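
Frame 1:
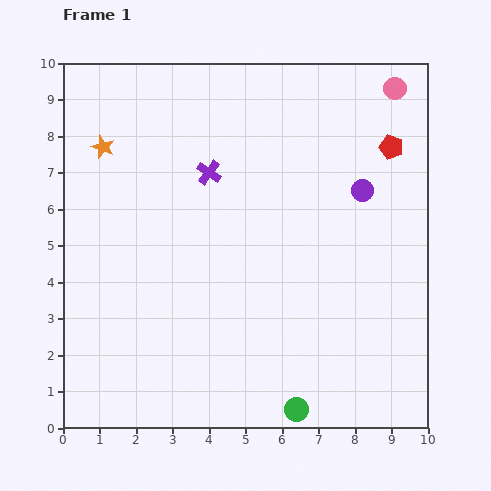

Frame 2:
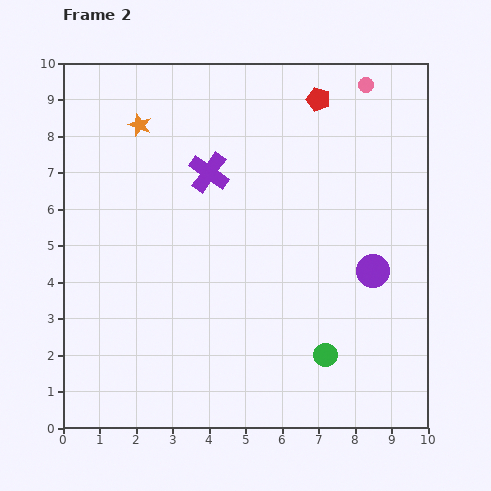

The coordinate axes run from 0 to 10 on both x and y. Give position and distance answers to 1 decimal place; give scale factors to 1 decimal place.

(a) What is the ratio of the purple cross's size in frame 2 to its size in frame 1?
1.6×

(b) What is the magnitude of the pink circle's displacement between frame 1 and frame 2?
0.8

The pink circle moved from (9.1, 9.3) to (8.3, 9.4), a distance of √(0.8² + 0.1²) ≈ 0.8.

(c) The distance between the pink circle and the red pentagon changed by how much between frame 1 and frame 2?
-0.2

Distance in frame 1: 1.6. Distance in frame 2: 1.4.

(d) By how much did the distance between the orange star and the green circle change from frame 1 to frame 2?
-0.8

Distance in frame 1: 8.9. Distance in frame 2: 8.1.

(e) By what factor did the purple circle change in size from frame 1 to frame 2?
1.5×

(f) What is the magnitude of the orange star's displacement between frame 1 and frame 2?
1.2

The orange star moved from (1.1, 7.7) to (2.1, 8.3), a distance of √(1.0² + 0.6²) ≈ 1.2.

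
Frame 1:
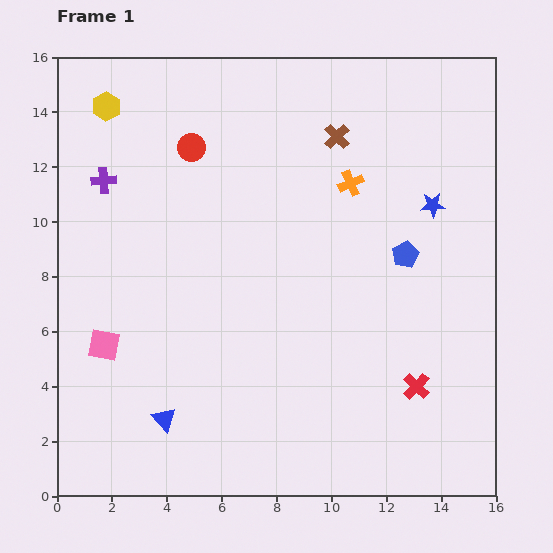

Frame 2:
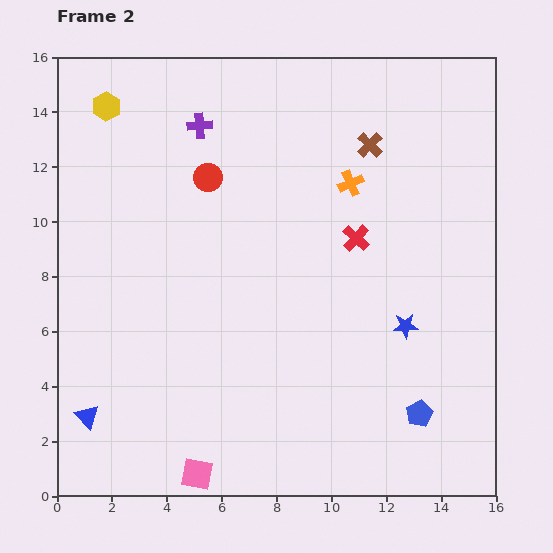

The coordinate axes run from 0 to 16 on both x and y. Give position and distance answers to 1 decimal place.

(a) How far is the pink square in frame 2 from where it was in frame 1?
5.8

The pink square moved from (1.7, 5.5) to (5.1, 0.8), a distance of √(3.4² + 4.7²) ≈ 5.8.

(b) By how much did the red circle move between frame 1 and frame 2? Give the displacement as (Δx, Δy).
(0.6, -1.1)

The red circle was at (4.9, 12.7) in frame 1 and (5.5, 11.6) in frame 2.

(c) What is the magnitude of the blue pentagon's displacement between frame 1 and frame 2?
5.8

The blue pentagon moved from (12.7, 8.8) to (13.2, 3.0), a distance of √(0.5² + 5.8²) ≈ 5.8.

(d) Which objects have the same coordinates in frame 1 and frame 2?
the yellow hexagon, the orange cross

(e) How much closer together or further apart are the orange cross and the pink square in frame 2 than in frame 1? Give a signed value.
+1.2

Distance in frame 1: 10.8. Distance in frame 2: 12.0.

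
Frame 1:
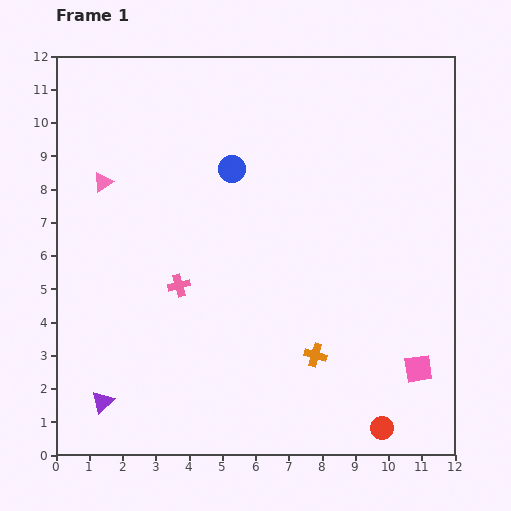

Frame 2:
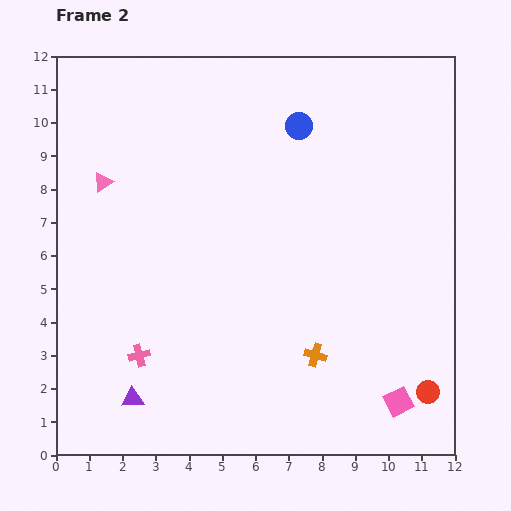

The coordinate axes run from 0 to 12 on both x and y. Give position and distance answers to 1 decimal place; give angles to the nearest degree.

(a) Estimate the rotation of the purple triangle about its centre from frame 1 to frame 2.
39° clockwise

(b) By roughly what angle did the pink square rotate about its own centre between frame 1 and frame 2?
18° counter-clockwise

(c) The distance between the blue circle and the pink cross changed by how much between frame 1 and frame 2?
+4.6

Distance in frame 1: 3.8. Distance in frame 2: 8.4.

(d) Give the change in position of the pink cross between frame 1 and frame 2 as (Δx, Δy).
(-1.2, -2.1)

The pink cross was at (3.7, 5.1) in frame 1 and (2.5, 3.0) in frame 2.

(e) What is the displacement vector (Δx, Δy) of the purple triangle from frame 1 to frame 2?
(0.9, 0.1)

The purple triangle was at (1.4, 1.6) in frame 1 and (2.3, 1.7) in frame 2.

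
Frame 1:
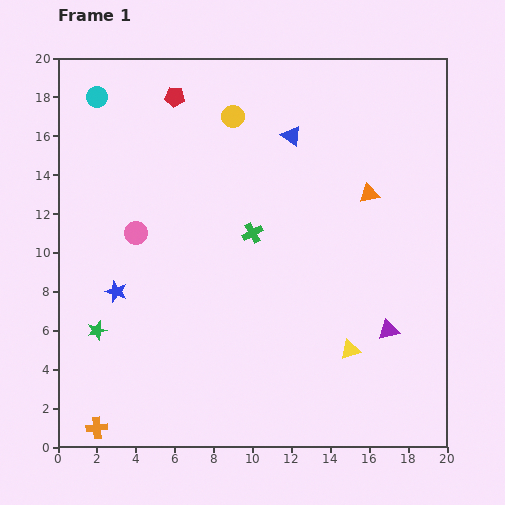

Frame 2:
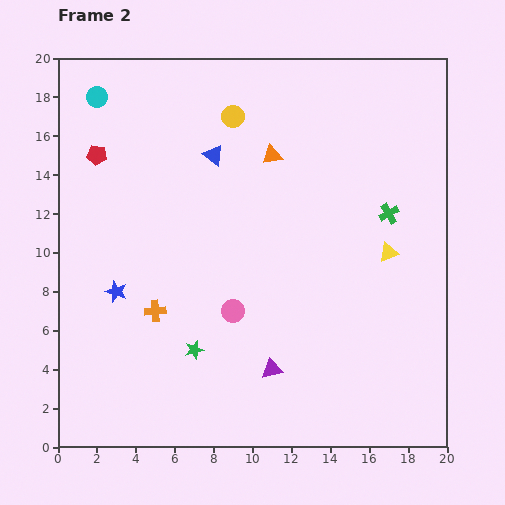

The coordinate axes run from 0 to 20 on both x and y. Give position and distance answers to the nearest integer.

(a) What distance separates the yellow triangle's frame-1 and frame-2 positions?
5

The yellow triangle moved from (15, 5) to (17, 10), a distance of √(2² + 5²) ≈ 5.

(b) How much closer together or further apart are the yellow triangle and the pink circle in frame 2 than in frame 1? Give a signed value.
-4

Distance in frame 1: 13. Distance in frame 2: 9.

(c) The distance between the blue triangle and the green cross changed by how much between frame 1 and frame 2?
+4

Distance in frame 1: 5. Distance in frame 2: 9.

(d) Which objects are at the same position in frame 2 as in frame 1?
the cyan circle, the yellow circle, the blue star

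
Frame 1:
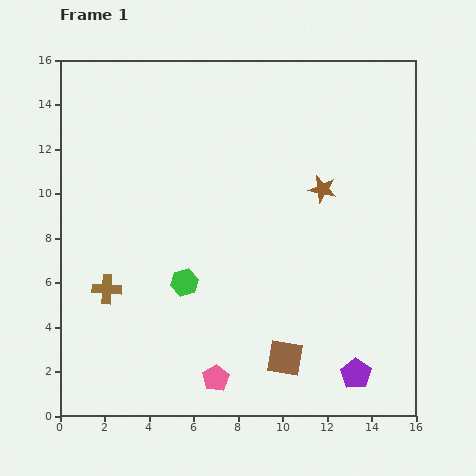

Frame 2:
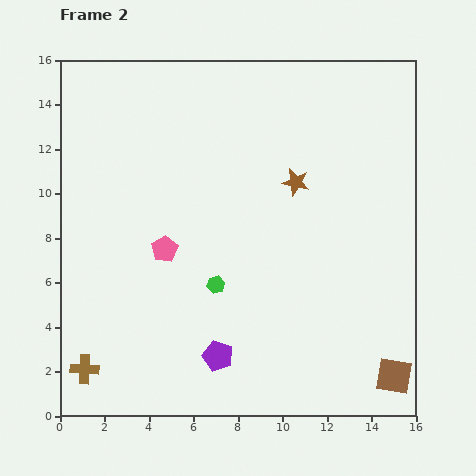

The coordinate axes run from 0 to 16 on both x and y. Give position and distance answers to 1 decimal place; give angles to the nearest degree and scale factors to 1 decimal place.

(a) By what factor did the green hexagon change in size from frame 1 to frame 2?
0.6×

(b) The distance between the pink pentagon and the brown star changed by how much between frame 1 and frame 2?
-3.2

Distance in frame 1: 9.8. Distance in frame 2: 6.6.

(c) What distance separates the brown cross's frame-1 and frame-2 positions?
3.7

The brown cross moved from (2.1, 5.7) to (1.1, 2.1), a distance of √(1.0² + 3.6²) ≈ 3.7.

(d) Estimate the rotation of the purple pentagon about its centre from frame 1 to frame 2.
15° counter-clockwise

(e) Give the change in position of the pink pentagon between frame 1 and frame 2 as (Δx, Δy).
(-2.3, 5.8)

The pink pentagon was at (7.0, 1.7) in frame 1 and (4.7, 7.5) in frame 2.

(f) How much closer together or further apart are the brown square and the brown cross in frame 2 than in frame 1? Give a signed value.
+5.3

Distance in frame 1: 8.6. Distance in frame 2: 13.9.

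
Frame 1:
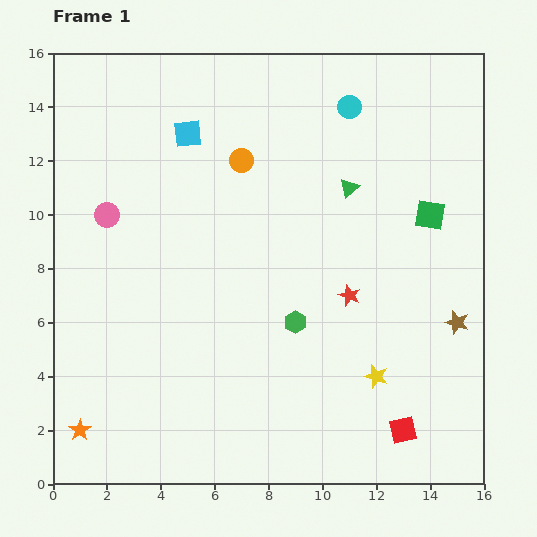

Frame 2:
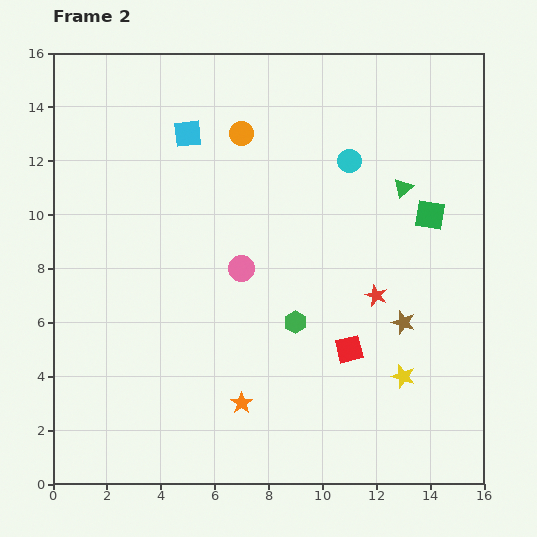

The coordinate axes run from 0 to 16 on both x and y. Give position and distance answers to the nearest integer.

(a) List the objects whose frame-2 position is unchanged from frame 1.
the green hexagon, the green square, the cyan square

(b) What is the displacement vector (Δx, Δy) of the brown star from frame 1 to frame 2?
(-2, 0)

The brown star was at (15, 6) in frame 1 and (13, 6) in frame 2.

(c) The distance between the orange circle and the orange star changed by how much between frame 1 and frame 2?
-2

Distance in frame 1: 12. Distance in frame 2: 10.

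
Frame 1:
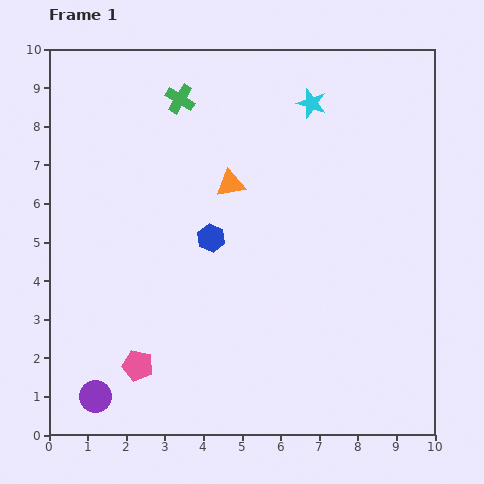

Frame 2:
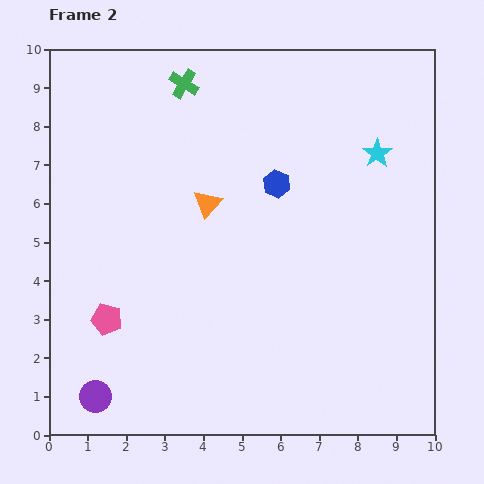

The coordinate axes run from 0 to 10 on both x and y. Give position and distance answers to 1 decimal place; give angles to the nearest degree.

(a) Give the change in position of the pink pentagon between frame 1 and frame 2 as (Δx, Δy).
(-0.8, 1.2)

The pink pentagon was at (2.3, 1.8) in frame 1 and (1.5, 3.0) in frame 2.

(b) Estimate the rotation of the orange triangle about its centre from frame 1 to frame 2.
39° counter-clockwise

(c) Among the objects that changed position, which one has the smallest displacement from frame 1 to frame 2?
the green cross

(moved 0.4)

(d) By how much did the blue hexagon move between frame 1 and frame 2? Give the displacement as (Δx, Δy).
(1.7, 1.4)

The blue hexagon was at (4.2, 5.1) in frame 1 and (5.9, 6.5) in frame 2.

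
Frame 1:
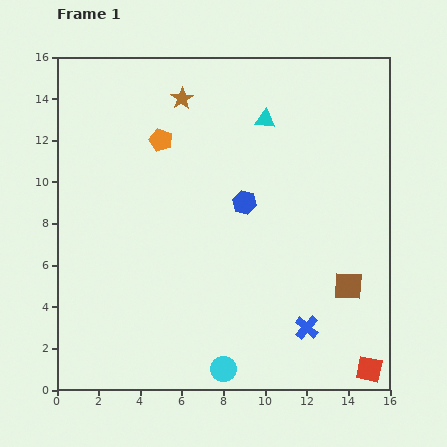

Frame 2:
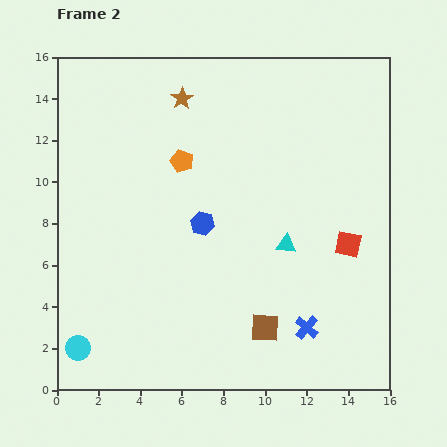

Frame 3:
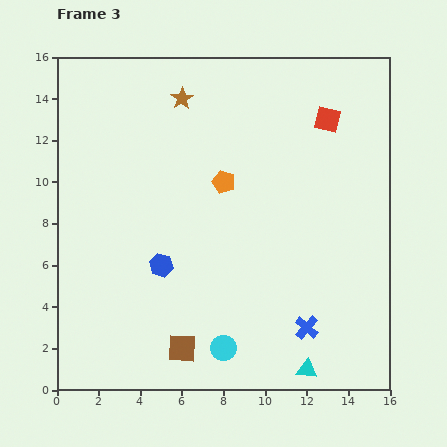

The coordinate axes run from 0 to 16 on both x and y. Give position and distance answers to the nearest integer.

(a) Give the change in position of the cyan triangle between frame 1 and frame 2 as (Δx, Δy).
(1, -6)

The cyan triangle was at (10, 13) in frame 1 and (11, 7) in frame 2.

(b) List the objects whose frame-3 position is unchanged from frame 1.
the blue cross, the brown star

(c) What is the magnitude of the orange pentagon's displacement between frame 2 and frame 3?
2

The orange pentagon moved from (6, 11) to (8, 10), a distance of √(2² + 1²) ≈ 2.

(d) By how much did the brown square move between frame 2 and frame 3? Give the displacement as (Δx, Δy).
(-4, -1)

The brown square was at (10, 3) in frame 2 and (6, 2) in frame 3.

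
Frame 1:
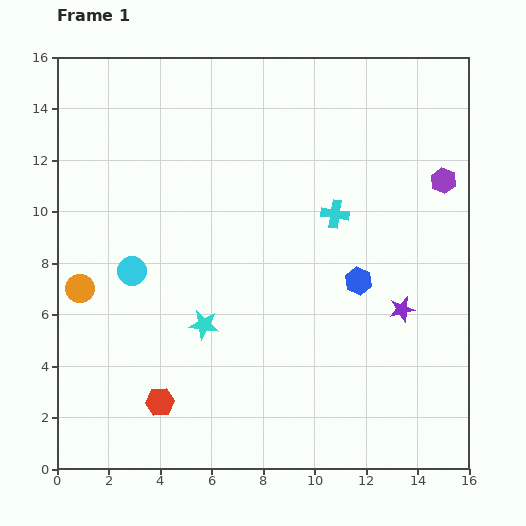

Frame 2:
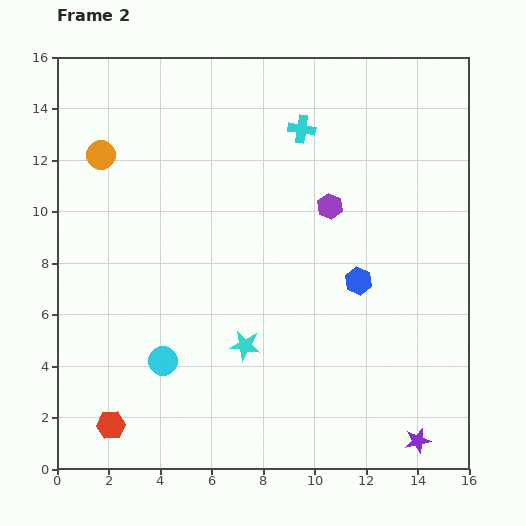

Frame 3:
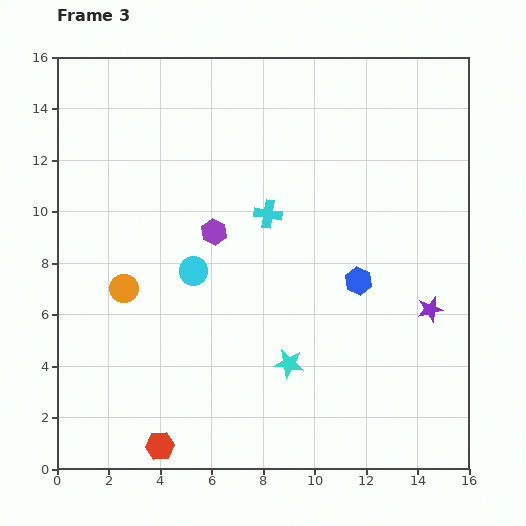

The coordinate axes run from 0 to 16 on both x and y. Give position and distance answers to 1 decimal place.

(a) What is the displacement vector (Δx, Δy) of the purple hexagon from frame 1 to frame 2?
(-4.4, -1.0)

The purple hexagon was at (15.0, 11.2) in frame 1 and (10.6, 10.2) in frame 2.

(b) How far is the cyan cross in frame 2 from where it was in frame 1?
3.5

The cyan cross moved from (10.8, 9.9) to (9.5, 13.2), a distance of √(1.3² + 3.3²) ≈ 3.5.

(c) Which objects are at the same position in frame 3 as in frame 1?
the blue hexagon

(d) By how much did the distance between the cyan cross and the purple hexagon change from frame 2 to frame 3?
-1.0

Distance in frame 2: 3.2. Distance in frame 3: 2.2.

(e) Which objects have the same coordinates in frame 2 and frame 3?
the blue hexagon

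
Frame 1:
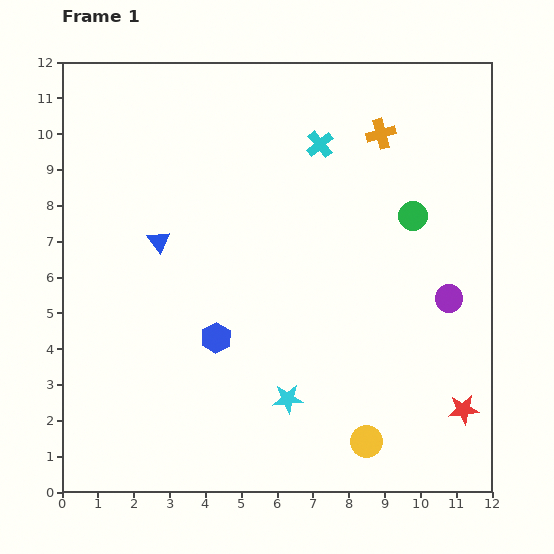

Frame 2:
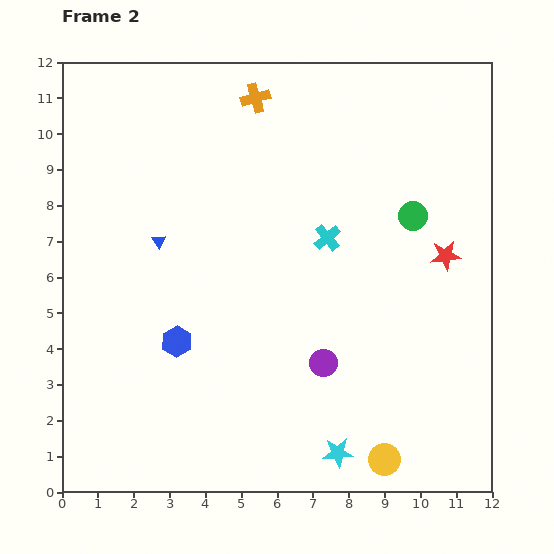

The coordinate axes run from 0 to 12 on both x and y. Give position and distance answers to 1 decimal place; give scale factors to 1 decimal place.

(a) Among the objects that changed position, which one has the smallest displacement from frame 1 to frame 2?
the yellow circle

(moved 0.7)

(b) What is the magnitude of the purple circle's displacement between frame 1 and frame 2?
3.9

The purple circle moved from (10.8, 5.4) to (7.3, 3.6), a distance of √(3.5² + 1.8²) ≈ 3.9.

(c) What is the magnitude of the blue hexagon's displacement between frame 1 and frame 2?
1.1

The blue hexagon moved from (4.3, 4.3) to (3.2, 4.2), a distance of √(1.1² + 0.1²) ≈ 1.1.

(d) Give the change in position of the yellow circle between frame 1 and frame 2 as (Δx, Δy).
(0.5, -0.5)

The yellow circle was at (8.5, 1.4) in frame 1 and (9.0, 0.9) in frame 2.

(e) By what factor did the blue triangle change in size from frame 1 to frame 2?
0.6×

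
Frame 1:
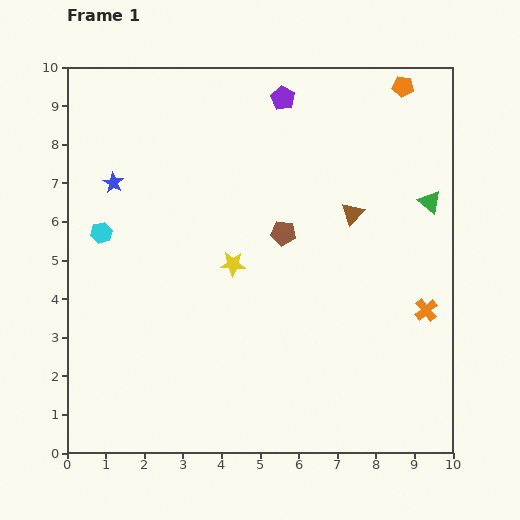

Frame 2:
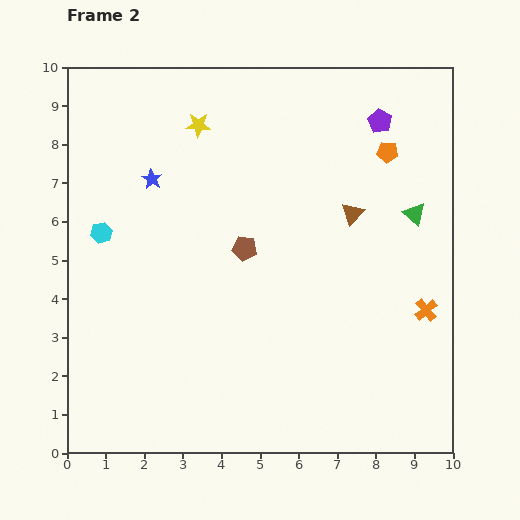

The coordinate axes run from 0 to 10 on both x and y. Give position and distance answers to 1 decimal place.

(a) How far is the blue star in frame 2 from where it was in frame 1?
1.0

The blue star moved from (1.2, 7.0) to (2.2, 7.1), a distance of √(1.0² + 0.1²) ≈ 1.0.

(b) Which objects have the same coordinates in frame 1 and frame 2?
the brown triangle, the cyan hexagon, the orange cross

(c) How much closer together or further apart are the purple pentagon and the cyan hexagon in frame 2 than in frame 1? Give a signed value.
+1.9

Distance in frame 1: 5.9. Distance in frame 2: 7.8.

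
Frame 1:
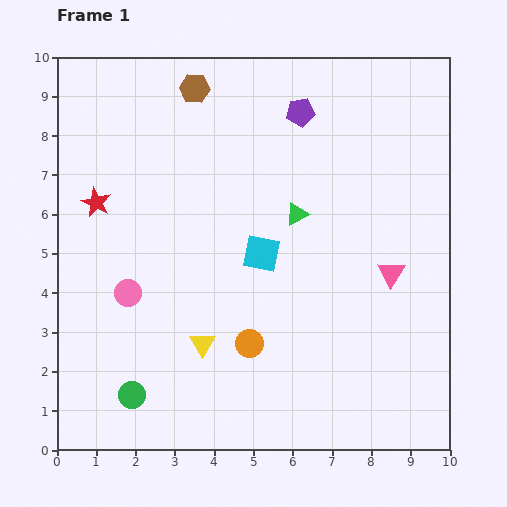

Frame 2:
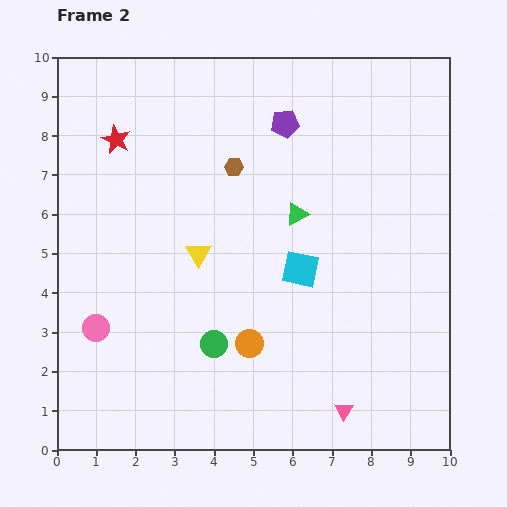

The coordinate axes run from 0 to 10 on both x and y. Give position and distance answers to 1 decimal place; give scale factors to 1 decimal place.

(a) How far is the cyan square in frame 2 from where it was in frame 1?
1.1

The cyan square moved from (5.2, 5.0) to (6.2, 4.6), a distance of √(1.0² + 0.4²) ≈ 1.1.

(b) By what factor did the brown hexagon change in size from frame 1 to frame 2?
0.6×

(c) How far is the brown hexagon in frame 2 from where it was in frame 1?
2.2

The brown hexagon moved from (3.5, 9.2) to (4.5, 7.2), a distance of √(1.0² + 2.0²) ≈ 2.2.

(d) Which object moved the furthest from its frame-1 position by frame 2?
the pink triangle

(moved 3.7; next 2.5)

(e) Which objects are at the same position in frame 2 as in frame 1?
the orange circle, the green triangle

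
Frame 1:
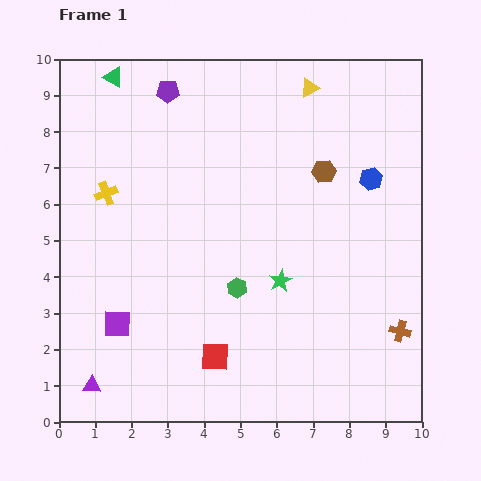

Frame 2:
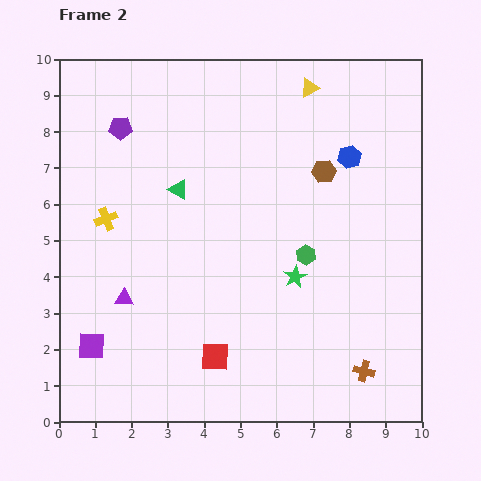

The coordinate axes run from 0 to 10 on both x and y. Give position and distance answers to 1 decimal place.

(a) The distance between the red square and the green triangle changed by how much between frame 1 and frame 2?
-3.5

Distance in frame 1: 8.2. Distance in frame 2: 4.7.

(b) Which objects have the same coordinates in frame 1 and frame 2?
the brown hexagon, the yellow triangle, the red square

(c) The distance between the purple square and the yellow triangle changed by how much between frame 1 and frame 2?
+0.9

Distance in frame 1: 8.4. Distance in frame 2: 9.3.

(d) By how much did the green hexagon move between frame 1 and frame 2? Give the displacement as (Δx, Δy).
(1.9, 0.9)

The green hexagon was at (4.9, 3.7) in frame 1 and (6.8, 4.6) in frame 2.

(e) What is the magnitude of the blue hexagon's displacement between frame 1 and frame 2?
0.8

The blue hexagon moved from (8.6, 6.7) to (8.0, 7.3), a distance of √(0.6² + 0.6²) ≈ 0.8.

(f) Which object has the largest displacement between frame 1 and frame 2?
the green triangle

(moved 3.6; next 2.6)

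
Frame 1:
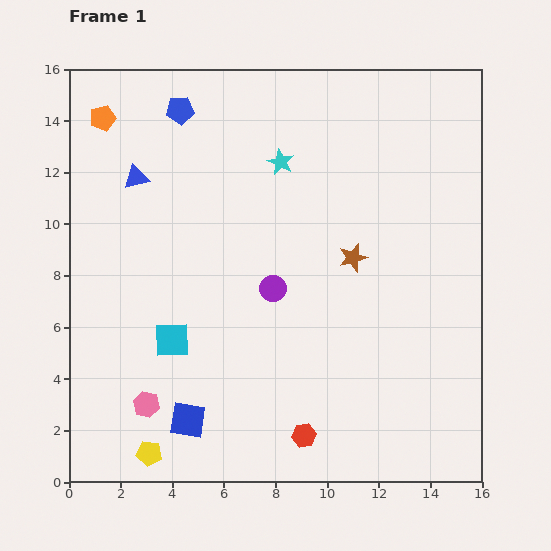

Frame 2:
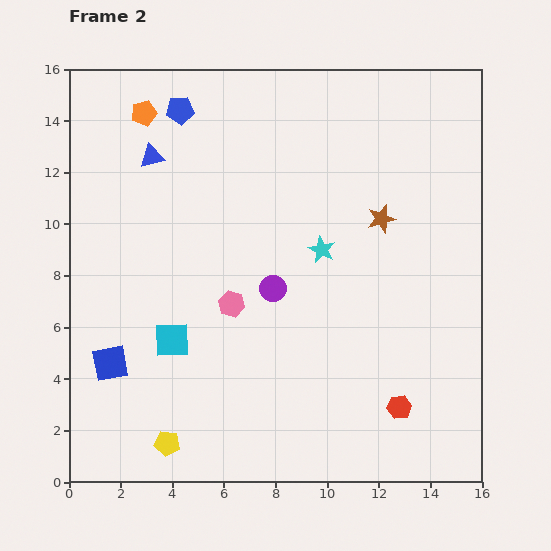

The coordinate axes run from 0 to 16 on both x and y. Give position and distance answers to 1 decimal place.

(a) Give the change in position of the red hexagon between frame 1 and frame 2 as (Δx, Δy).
(3.7, 1.1)

The red hexagon was at (9.1, 1.8) in frame 1 and (12.8, 2.9) in frame 2.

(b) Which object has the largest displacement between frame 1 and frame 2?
the pink hexagon

(moved 5.1; next 3.9)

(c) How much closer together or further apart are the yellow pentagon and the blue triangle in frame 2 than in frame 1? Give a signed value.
+0.4

Distance in frame 1: 10.7. Distance in frame 2: 11.1.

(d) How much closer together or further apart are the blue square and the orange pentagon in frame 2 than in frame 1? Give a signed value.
-2.4

Distance in frame 1: 12.2. Distance in frame 2: 9.8.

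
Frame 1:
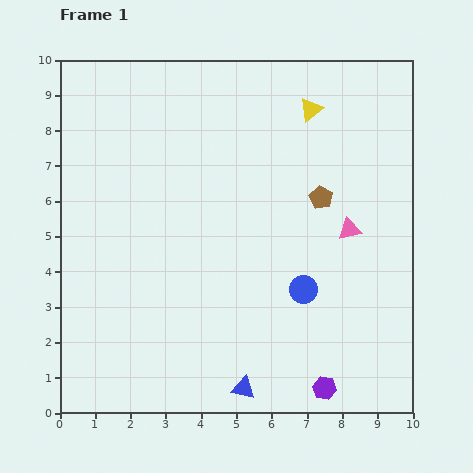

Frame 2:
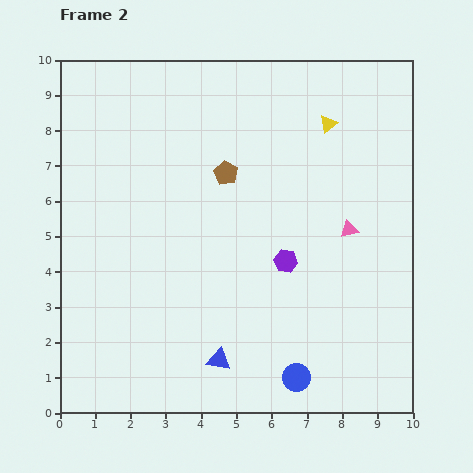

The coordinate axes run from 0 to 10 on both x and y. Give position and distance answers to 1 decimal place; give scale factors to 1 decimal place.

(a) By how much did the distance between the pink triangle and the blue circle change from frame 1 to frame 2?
+2.4

Distance in frame 1: 2.1. Distance in frame 2: 4.5.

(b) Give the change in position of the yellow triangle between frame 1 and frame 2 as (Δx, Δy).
(0.5, -0.4)

The yellow triangle was at (7.1, 8.6) in frame 1 and (7.6, 8.2) in frame 2.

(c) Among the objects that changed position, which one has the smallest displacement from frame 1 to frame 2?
the yellow triangle

(moved 0.6)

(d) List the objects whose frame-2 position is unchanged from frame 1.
the pink triangle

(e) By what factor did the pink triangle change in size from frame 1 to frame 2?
0.8×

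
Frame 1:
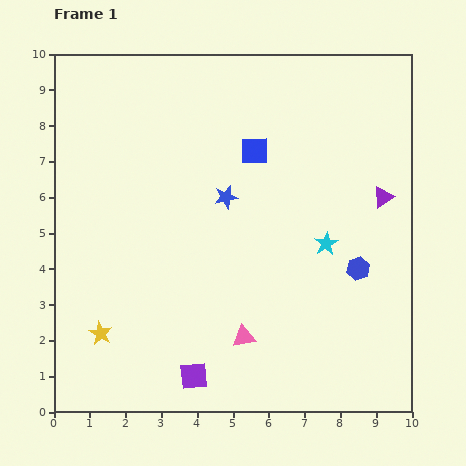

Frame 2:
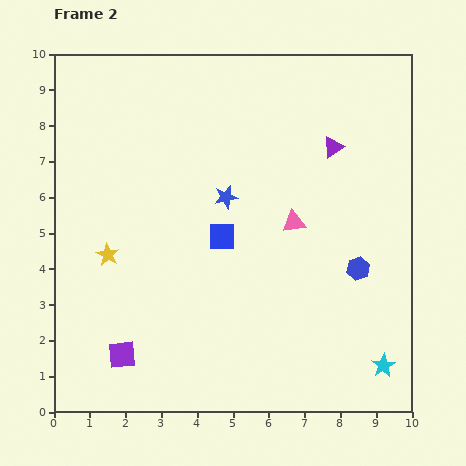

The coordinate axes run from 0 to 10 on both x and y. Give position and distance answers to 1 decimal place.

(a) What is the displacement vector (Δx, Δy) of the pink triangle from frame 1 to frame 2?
(1.4, 3.2)

The pink triangle was at (5.3, 2.1) in frame 1 and (6.7, 5.3) in frame 2.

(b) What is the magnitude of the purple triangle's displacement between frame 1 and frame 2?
2.0

The purple triangle moved from (9.2, 6.0) to (7.8, 7.4), a distance of √(1.4² + 1.4²) ≈ 2.0.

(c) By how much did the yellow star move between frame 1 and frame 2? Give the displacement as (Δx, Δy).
(0.2, 2.2)

The yellow star was at (1.3, 2.2) in frame 1 and (1.5, 4.4) in frame 2.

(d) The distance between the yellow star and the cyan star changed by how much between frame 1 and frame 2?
+1.5

Distance in frame 1: 6.8. Distance in frame 2: 8.3.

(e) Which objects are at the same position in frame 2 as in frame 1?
the blue star, the blue hexagon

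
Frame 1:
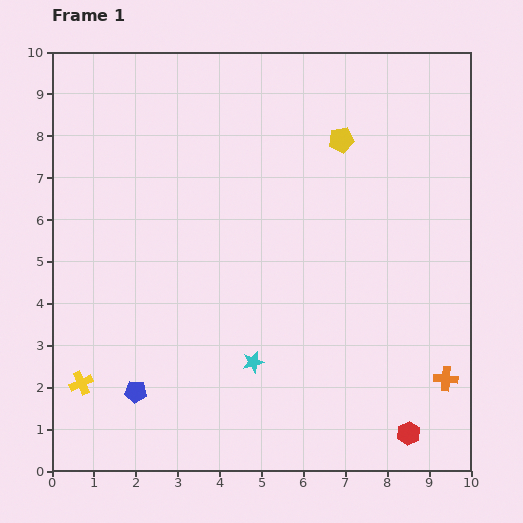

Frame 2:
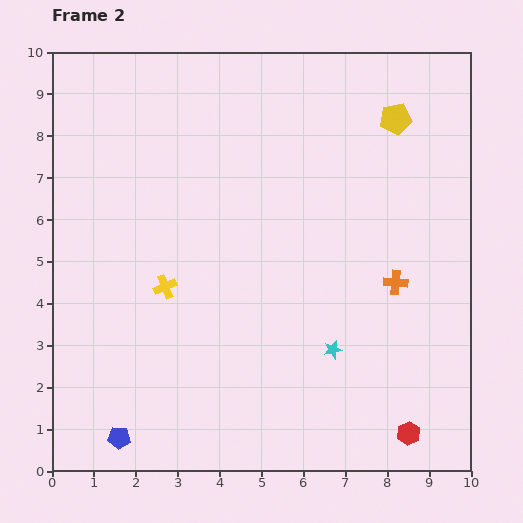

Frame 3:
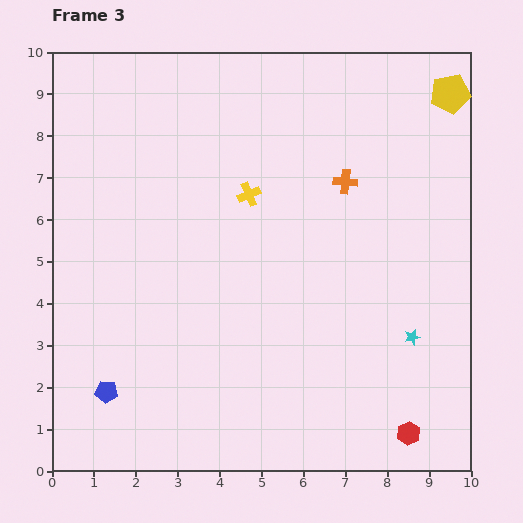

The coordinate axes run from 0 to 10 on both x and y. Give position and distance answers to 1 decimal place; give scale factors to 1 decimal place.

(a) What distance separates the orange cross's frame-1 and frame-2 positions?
2.6

The orange cross moved from (9.4, 2.2) to (8.2, 4.5), a distance of √(1.2² + 2.3²) ≈ 2.6.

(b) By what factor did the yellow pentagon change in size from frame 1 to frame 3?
1.6×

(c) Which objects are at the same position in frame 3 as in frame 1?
the red hexagon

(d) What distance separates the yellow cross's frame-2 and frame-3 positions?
3.0

The yellow cross moved from (2.7, 4.4) to (4.7, 6.6), a distance of √(2.0² + 2.2²) ≈ 3.0.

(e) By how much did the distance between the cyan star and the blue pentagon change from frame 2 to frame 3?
+1.9

Distance in frame 2: 5.5. Distance in frame 3: 7.4.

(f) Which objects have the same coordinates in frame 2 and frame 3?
the red hexagon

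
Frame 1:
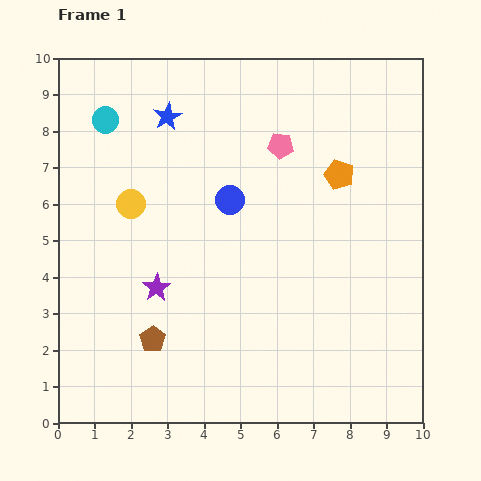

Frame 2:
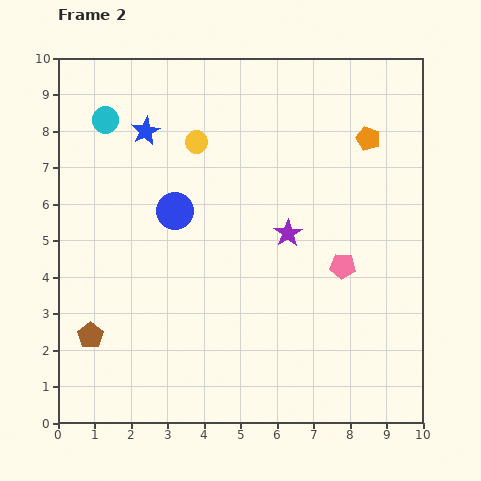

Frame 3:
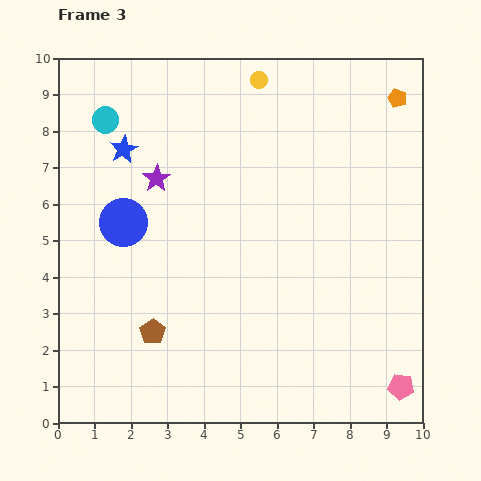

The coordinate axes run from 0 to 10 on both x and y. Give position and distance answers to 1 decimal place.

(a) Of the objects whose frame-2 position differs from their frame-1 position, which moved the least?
the blue star

(moved 0.7)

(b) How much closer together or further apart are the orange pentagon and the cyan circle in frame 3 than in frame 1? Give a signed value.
+1.4

Distance in frame 1: 6.6. Distance in frame 3: 8.0.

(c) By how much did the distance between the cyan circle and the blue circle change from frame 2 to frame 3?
-0.3

Distance in frame 2: 3.1. Distance in frame 3: 2.8.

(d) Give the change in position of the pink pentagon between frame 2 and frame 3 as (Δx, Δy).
(1.6, -3.3)

The pink pentagon was at (7.8, 4.3) in frame 2 and (9.4, 1.0) in frame 3.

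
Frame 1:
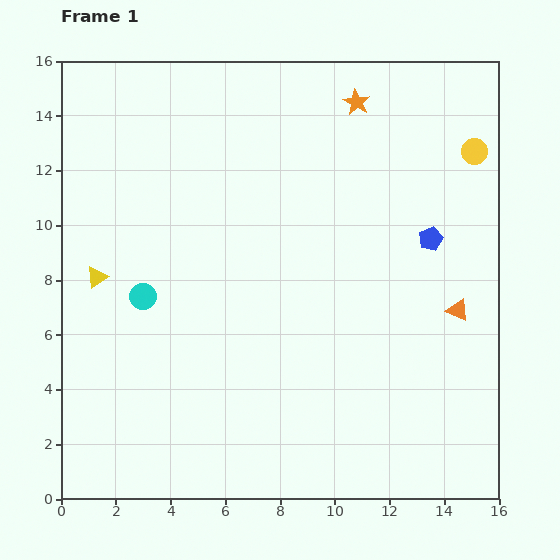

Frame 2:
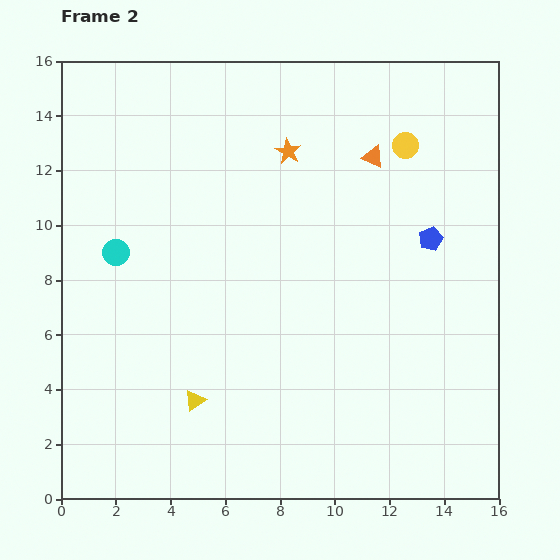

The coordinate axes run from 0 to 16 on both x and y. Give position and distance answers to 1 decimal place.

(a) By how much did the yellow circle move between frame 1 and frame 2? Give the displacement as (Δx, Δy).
(-2.5, 0.2)

The yellow circle was at (15.1, 12.7) in frame 1 and (12.6, 12.9) in frame 2.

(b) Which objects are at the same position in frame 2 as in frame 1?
the blue pentagon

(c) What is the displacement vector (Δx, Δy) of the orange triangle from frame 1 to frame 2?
(-3.1, 5.6)

The orange triangle was at (14.5, 6.9) in frame 1 and (11.4, 12.5) in frame 2.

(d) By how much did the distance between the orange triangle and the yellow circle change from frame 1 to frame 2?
-4.5

Distance in frame 1: 5.8. Distance in frame 2: 1.3.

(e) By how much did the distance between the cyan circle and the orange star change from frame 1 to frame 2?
-3.2

Distance in frame 1: 10.5. Distance in frame 2: 7.3.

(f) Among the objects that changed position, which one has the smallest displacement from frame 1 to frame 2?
the cyan circle

(moved 1.9)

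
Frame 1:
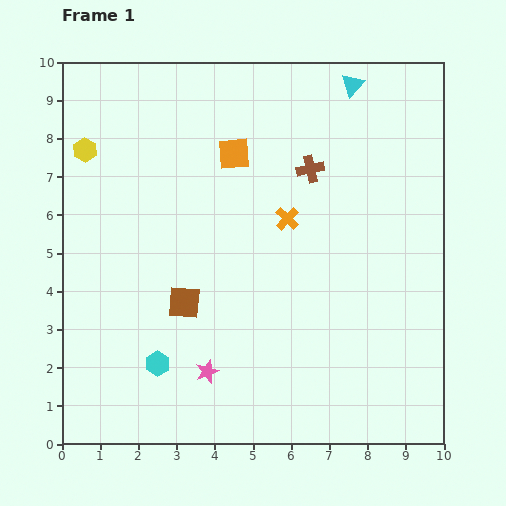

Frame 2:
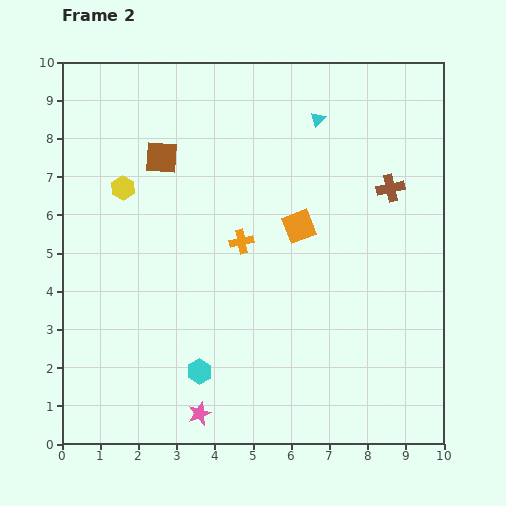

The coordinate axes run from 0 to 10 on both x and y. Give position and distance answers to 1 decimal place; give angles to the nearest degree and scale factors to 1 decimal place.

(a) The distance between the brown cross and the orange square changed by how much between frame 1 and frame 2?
+0.6

Distance in frame 1: 2.0. Distance in frame 2: 2.6.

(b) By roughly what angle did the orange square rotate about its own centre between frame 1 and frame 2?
16° counter-clockwise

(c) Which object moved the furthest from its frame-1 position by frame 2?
the brown square

(moved 3.8; next 2.5)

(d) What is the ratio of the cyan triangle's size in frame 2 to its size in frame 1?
0.6×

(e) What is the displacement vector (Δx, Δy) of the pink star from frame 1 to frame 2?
(-0.2, -1.1)

The pink star was at (3.8, 1.9) in frame 1 and (3.6, 0.8) in frame 2.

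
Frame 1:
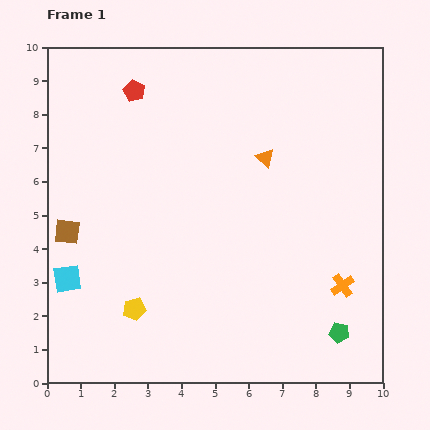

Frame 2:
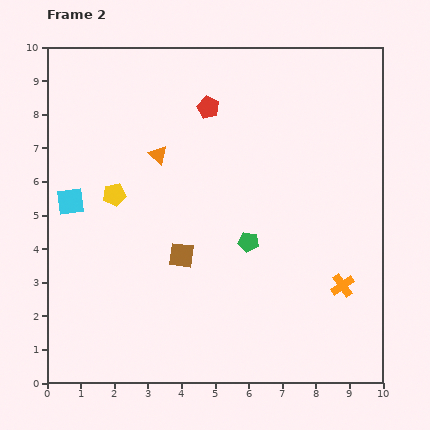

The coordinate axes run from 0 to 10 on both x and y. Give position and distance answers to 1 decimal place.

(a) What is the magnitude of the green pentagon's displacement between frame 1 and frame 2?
3.8

The green pentagon moved from (8.7, 1.5) to (6.0, 4.2), a distance of √(2.7² + 2.7²) ≈ 3.8.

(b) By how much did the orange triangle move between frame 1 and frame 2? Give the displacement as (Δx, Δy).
(-3.2, 0.1)

The orange triangle was at (6.5, 6.7) in frame 1 and (3.3, 6.8) in frame 2.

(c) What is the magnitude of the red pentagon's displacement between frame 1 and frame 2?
2.3

The red pentagon moved from (2.6, 8.7) to (4.8, 8.2), a distance of √(2.2² + 0.5²) ≈ 2.3.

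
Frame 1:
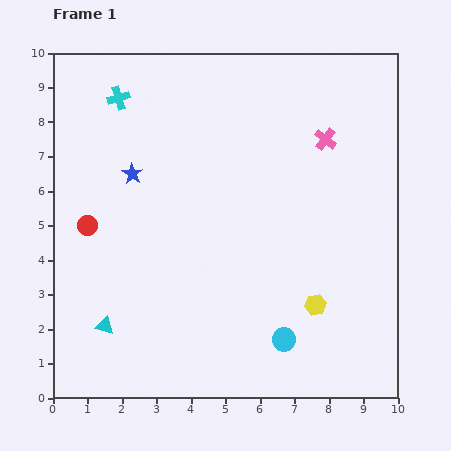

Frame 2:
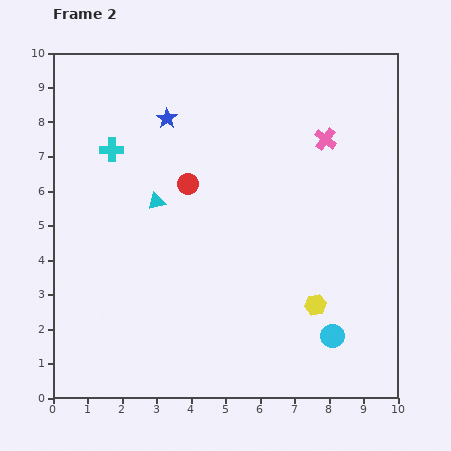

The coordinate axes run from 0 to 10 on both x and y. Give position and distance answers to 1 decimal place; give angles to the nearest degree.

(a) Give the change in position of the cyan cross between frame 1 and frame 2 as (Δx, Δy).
(-0.2, -1.5)

The cyan cross was at (1.9, 8.7) in frame 1 and (1.7, 7.2) in frame 2.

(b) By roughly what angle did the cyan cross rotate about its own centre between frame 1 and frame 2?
16° clockwise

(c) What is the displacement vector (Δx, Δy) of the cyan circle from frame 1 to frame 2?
(1.4, 0.1)

The cyan circle was at (6.7, 1.7) in frame 1 and (8.1, 1.8) in frame 2.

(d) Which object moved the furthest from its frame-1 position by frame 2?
the cyan triangle

(moved 3.9; next 3.1)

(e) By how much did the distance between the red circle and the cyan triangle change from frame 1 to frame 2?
-1.9

Distance in frame 1: 2.9. Distance in frame 2: 1.0.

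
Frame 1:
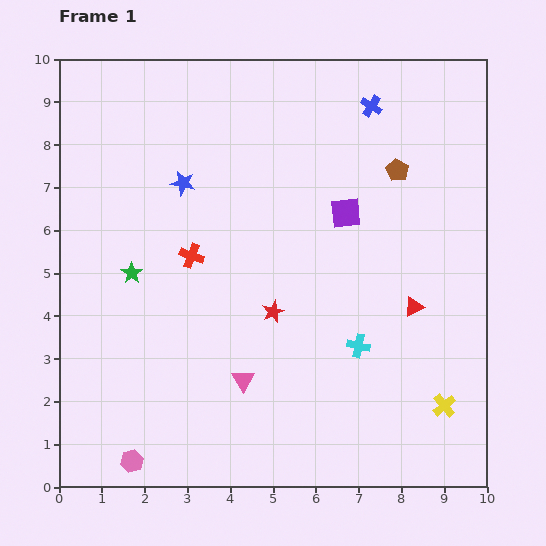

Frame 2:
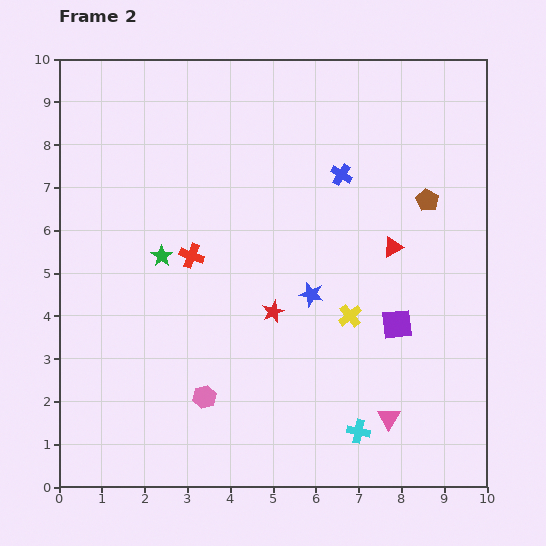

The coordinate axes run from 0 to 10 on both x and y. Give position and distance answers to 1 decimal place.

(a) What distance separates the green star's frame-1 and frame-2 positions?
0.8

The green star moved from (1.7, 5.0) to (2.4, 5.4), a distance of √(0.7² + 0.4²) ≈ 0.8.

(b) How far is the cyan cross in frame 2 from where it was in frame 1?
2.0

The cyan cross moved from (7.0, 3.3) to (7.0, 1.3), a distance of √(0.0² + 2.0²) ≈ 2.0.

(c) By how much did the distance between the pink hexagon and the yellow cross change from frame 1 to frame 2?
-3.5

Distance in frame 1: 7.4. Distance in frame 2: 3.9.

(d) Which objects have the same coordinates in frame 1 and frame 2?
the red star, the red cross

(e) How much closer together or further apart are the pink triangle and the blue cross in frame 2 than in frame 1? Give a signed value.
-1.3

Distance in frame 1: 7.1. Distance in frame 2: 5.8.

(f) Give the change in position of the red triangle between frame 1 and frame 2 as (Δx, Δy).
(-0.5, 1.4)

The red triangle was at (8.3, 4.2) in frame 1 and (7.8, 5.6) in frame 2.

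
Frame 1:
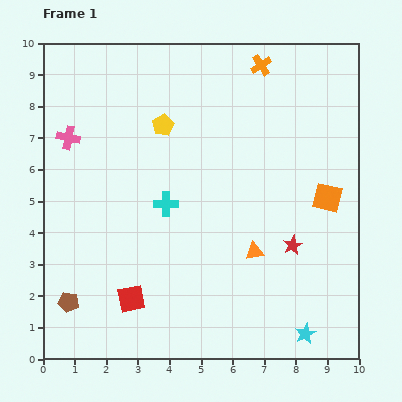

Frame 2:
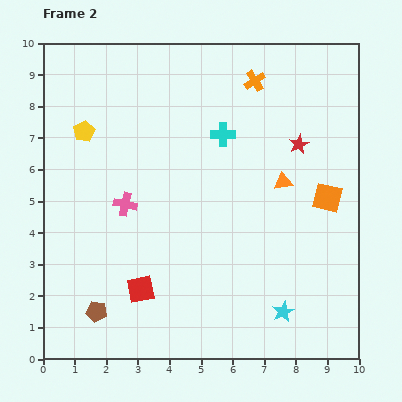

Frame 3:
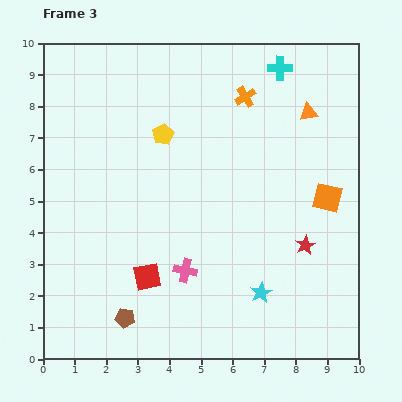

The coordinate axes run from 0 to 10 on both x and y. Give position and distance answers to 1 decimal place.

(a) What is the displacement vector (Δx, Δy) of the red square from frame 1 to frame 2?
(0.3, 0.3)

The red square was at (2.8, 1.9) in frame 1 and (3.1, 2.2) in frame 2.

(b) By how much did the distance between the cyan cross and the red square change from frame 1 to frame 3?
+4.6

Distance in frame 1: 3.2. Distance in frame 3: 7.8.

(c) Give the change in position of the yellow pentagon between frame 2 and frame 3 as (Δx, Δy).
(2.5, -0.1)

The yellow pentagon was at (1.3, 7.2) in frame 2 and (3.8, 7.1) in frame 3.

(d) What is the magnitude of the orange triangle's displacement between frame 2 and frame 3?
2.3

The orange triangle moved from (7.6, 5.6) to (8.4, 7.8), a distance of √(0.8² + 2.2²) ≈ 2.3.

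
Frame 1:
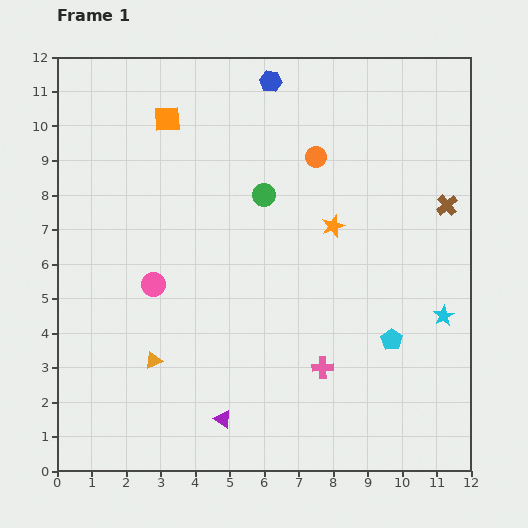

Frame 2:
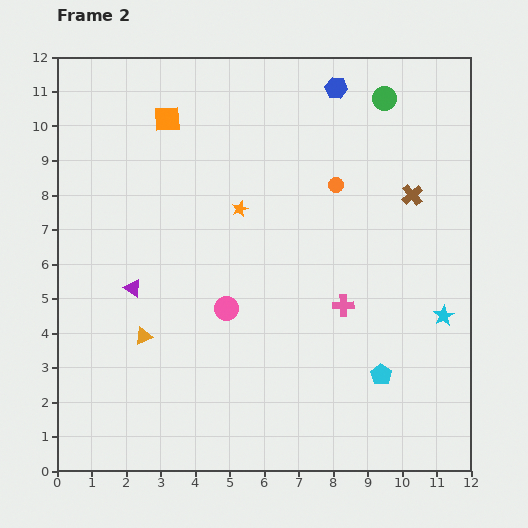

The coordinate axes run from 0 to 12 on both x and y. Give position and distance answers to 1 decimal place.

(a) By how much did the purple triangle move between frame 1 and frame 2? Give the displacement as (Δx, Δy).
(-2.6, 3.8)

The purple triangle was at (4.8, 1.5) in frame 1 and (2.2, 5.3) in frame 2.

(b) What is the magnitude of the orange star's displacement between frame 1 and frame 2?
2.7

The orange star moved from (8.0, 7.1) to (5.3, 7.6), a distance of √(2.7² + 0.5²) ≈ 2.7.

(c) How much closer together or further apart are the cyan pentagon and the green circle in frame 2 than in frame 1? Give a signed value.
+2.4

Distance in frame 1: 5.6. Distance in frame 2: 8.0.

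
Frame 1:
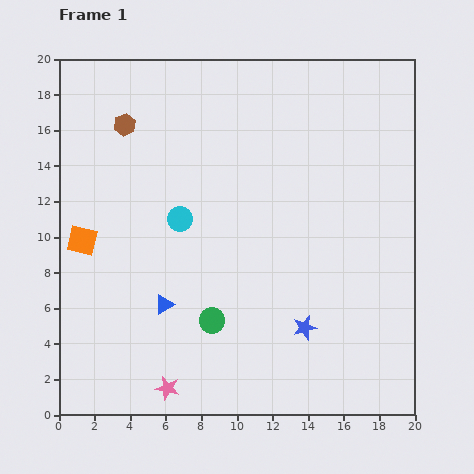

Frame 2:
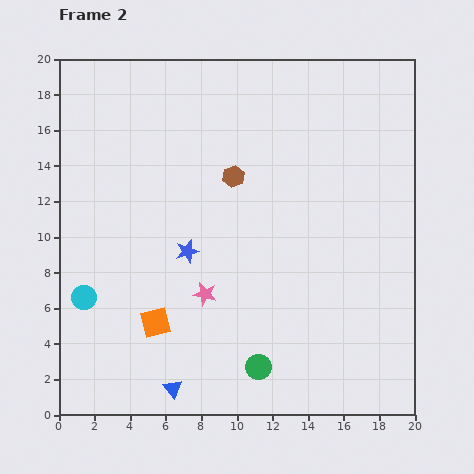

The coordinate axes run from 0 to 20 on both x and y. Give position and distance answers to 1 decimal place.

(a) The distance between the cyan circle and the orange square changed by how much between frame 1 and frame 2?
-1.4

Distance in frame 1: 5.6. Distance in frame 2: 4.2.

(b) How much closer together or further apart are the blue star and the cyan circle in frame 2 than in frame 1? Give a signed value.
-2.9

Distance in frame 1: 9.3. Distance in frame 2: 6.4.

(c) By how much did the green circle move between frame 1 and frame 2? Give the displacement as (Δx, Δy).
(2.6, -2.6)

The green circle was at (8.6, 5.3) in frame 1 and (11.2, 2.7) in frame 2.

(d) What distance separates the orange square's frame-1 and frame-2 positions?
6.2

The orange square moved from (1.3, 9.8) to (5.4, 5.2), a distance of √(4.1² + 4.6²) ≈ 6.2.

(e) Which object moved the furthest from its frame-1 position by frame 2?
the blue star

(moved 7.9; next 7.0)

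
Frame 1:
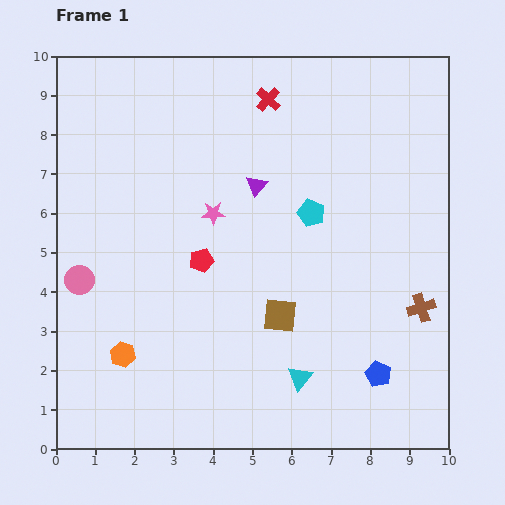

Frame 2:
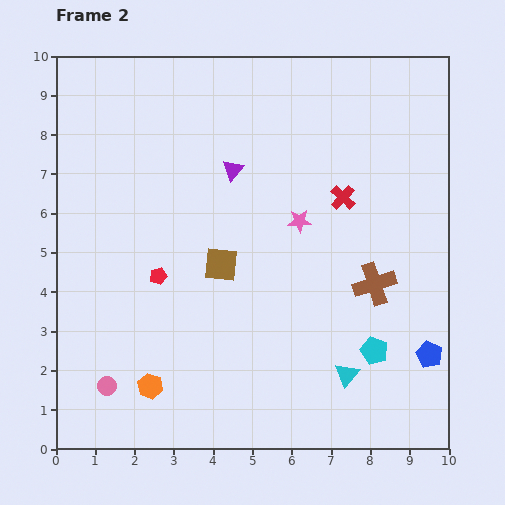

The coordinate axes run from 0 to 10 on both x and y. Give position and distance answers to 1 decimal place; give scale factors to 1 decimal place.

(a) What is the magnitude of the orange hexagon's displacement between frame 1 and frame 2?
1.1

The orange hexagon moved from (1.7, 2.4) to (2.4, 1.6), a distance of √(0.7² + 0.8²) ≈ 1.1.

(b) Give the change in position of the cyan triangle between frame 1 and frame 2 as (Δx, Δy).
(1.2, 0.1)

The cyan triangle was at (6.2, 1.8) in frame 1 and (7.4, 1.9) in frame 2.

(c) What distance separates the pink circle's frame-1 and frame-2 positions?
2.8

The pink circle moved from (0.6, 4.3) to (1.3, 1.6), a distance of √(0.7² + 2.7²) ≈ 2.8.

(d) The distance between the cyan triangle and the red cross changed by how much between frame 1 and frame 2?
-2.6

Distance in frame 1: 7.1. Distance in frame 2: 4.5.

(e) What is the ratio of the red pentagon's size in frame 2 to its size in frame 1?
0.7×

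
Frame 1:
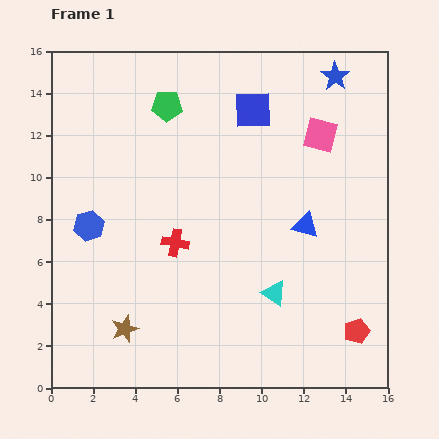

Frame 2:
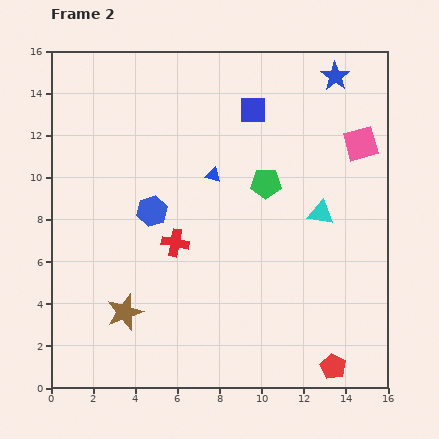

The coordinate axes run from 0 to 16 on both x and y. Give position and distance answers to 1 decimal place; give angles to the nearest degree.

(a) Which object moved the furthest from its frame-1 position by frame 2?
the green pentagon

(moved 6.0; next 5.0)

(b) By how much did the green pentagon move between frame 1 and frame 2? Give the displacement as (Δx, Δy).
(4.7, -3.7)

The green pentagon was at (5.5, 13.4) in frame 1 and (10.2, 9.7) in frame 2.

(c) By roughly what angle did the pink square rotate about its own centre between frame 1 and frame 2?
30° counter-clockwise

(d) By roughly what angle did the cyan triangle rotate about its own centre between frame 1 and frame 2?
24° counter-clockwise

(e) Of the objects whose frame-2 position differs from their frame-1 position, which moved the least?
the brown star

(moved 0.8)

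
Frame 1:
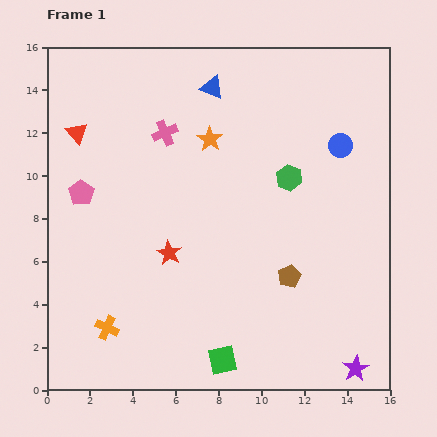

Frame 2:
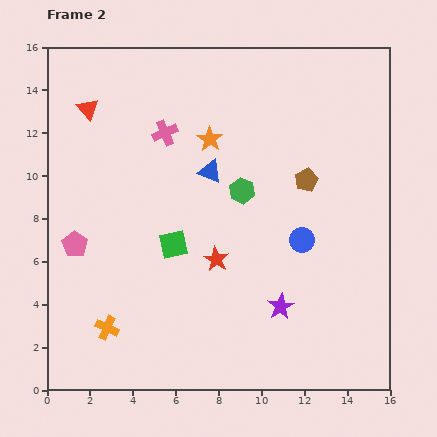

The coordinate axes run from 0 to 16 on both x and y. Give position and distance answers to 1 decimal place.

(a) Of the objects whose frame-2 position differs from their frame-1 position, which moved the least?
the red triangle

(moved 1.2)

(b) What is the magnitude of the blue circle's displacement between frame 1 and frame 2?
4.8

The blue circle moved from (13.7, 11.4) to (11.9, 7.0), a distance of √(1.8² + 4.4²) ≈ 4.8.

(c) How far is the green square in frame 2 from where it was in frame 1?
5.9

The green square moved from (8.2, 1.4) to (5.9, 6.8), a distance of √(2.3² + 5.4²) ≈ 5.9.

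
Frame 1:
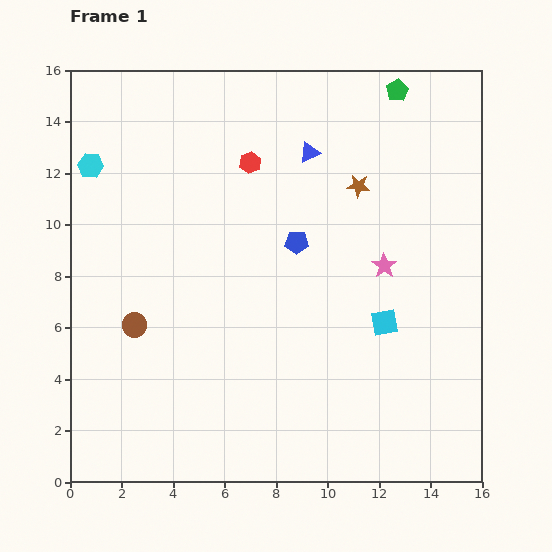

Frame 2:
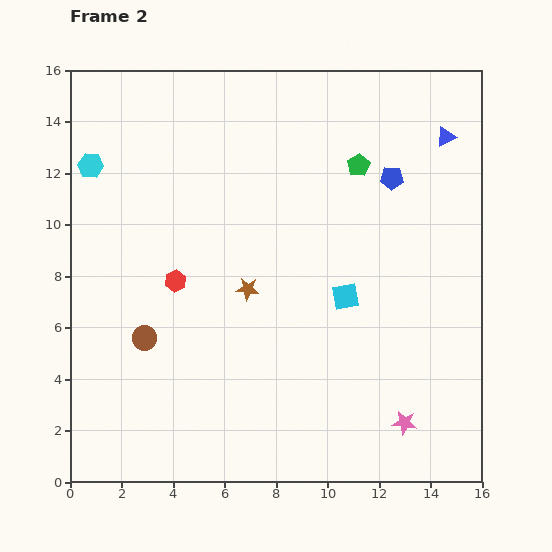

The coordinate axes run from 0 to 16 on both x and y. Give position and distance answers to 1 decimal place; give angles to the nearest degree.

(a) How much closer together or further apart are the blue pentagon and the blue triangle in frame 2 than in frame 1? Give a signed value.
-0.9

Distance in frame 1: 3.5. Distance in frame 2: 2.6.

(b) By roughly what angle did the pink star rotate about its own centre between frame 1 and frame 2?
27° counter-clockwise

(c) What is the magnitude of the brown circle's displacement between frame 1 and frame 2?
0.6

The brown circle moved from (2.5, 6.1) to (2.9, 5.6), a distance of √(0.4² + 0.5²) ≈ 0.6.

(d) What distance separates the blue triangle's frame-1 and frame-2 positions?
5.3

The blue triangle moved from (9.3, 12.8) to (14.6, 13.4), a distance of √(5.3² + 0.6²) ≈ 5.3.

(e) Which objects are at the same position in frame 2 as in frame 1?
the cyan hexagon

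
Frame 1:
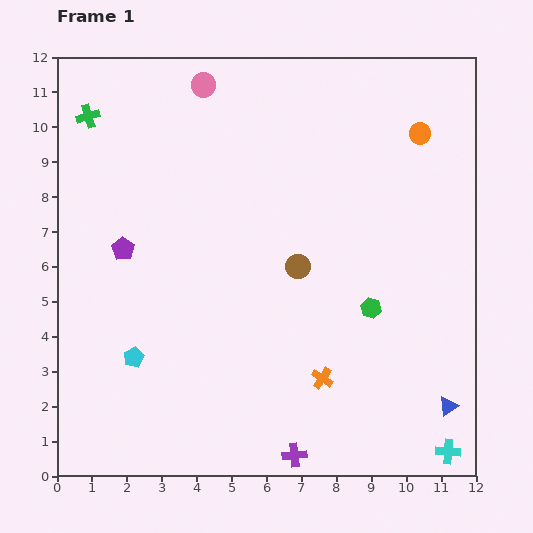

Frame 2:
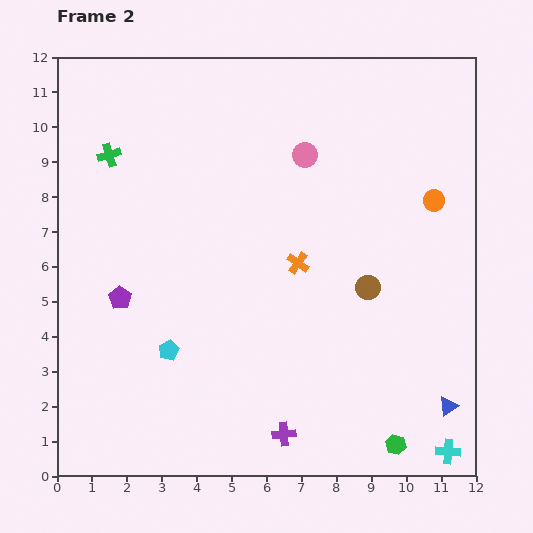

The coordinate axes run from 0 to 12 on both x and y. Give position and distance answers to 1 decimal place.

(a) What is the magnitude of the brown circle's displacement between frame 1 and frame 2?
2.1

The brown circle moved from (6.9, 6.0) to (8.9, 5.4), a distance of √(2.0² + 0.6²) ≈ 2.1.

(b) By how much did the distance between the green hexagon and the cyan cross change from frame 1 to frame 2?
-3.2

Distance in frame 1: 4.7. Distance in frame 2: 1.5.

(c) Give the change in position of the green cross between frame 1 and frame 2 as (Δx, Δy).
(0.6, -1.1)

The green cross was at (0.9, 10.3) in frame 1 and (1.5, 9.2) in frame 2.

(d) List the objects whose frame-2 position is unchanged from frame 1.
the blue triangle, the cyan cross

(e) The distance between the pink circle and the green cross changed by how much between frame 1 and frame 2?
+2.2

Distance in frame 1: 3.4. Distance in frame 2: 5.6.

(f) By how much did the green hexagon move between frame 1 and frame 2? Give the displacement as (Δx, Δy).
(0.7, -3.9)

The green hexagon was at (9.0, 4.8) in frame 1 and (9.7, 0.9) in frame 2.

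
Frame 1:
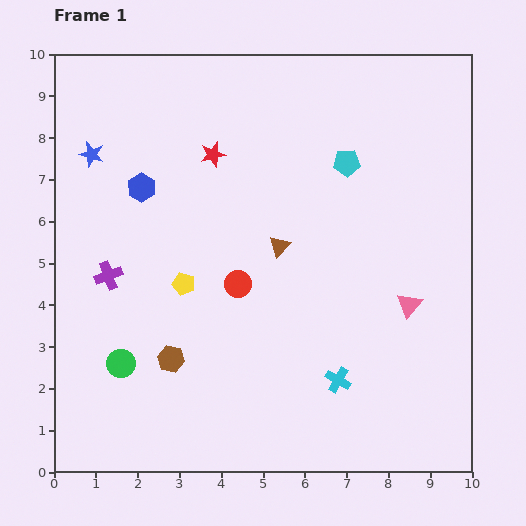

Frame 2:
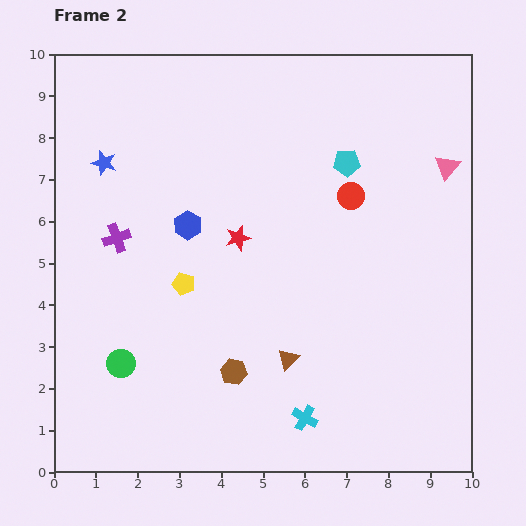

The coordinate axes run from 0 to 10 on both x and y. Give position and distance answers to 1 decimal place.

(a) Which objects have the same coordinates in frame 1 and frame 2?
the cyan pentagon, the yellow pentagon, the green circle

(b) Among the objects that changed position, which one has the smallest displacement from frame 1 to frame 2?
the blue star

(moved 0.4)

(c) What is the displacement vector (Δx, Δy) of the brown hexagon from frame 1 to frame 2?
(1.5, -0.3)

The brown hexagon was at (2.8, 2.7) in frame 1 and (4.3, 2.4) in frame 2.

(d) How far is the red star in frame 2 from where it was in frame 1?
2.1

The red star moved from (3.8, 7.6) to (4.4, 5.6), a distance of √(0.6² + 2.0²) ≈ 2.1.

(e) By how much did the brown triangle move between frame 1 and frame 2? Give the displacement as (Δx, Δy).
(0.2, -2.7)

The brown triangle was at (5.4, 5.4) in frame 1 and (5.6, 2.7) in frame 2.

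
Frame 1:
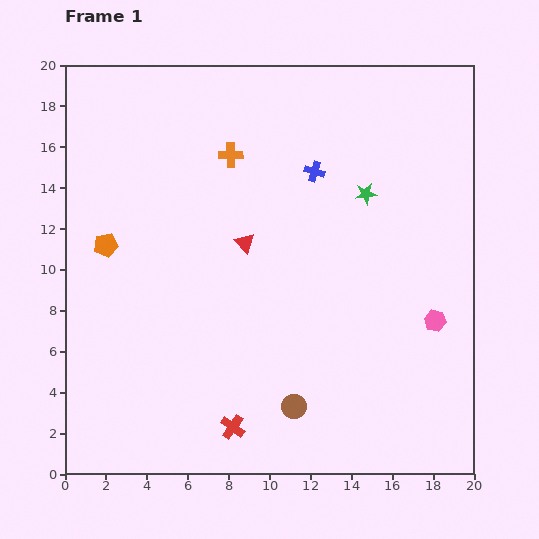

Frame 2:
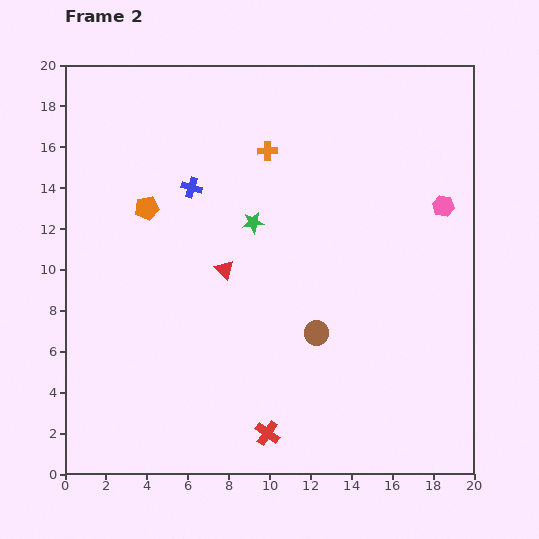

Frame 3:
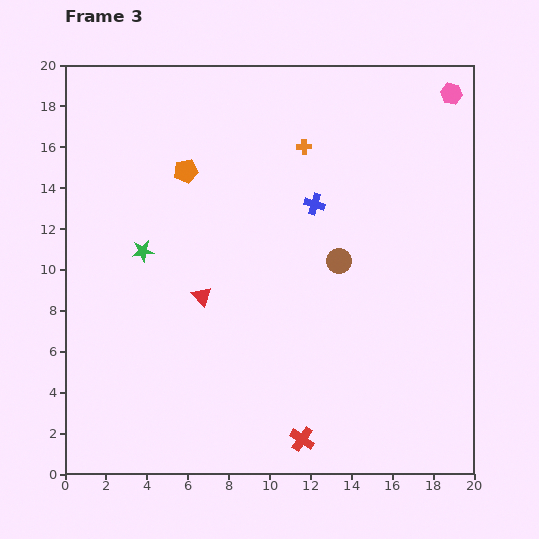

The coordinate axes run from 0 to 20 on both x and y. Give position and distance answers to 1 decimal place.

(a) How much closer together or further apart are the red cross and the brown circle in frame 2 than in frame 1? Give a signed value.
+2.3

Distance in frame 1: 3.2. Distance in frame 2: 5.5.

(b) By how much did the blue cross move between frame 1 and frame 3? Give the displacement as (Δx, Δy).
(0.0, -1.6)

The blue cross was at (12.2, 14.8) in frame 1 and (12.2, 13.2) in frame 3.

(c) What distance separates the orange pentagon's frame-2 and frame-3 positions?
2.6

The orange pentagon moved from (4.0, 13.0) to (5.9, 14.8), a distance of √(1.9² + 1.8²) ≈ 2.6.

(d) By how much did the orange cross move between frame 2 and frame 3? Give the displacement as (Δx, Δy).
(1.8, 0.2)

The orange cross was at (9.9, 15.8) in frame 2 and (11.7, 16.0) in frame 3.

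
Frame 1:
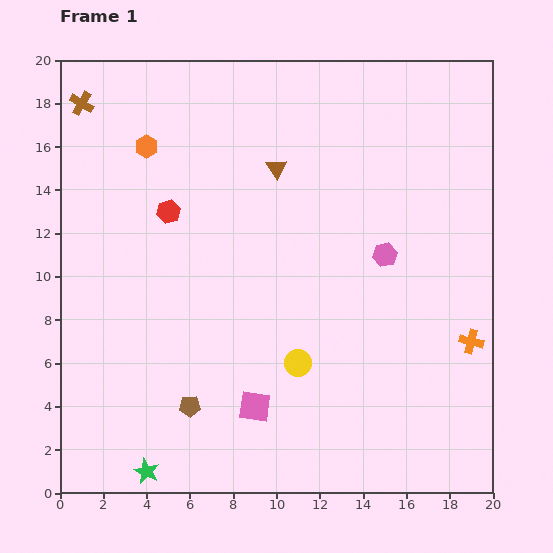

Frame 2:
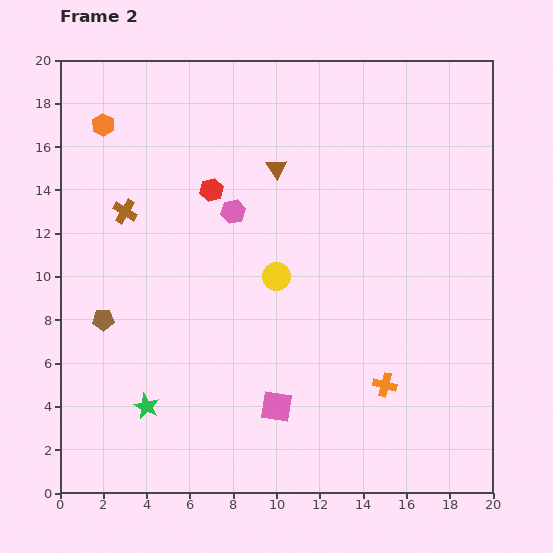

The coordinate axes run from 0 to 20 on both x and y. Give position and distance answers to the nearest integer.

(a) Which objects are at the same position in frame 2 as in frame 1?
the brown triangle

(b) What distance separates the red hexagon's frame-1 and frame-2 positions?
2

The red hexagon moved from (5, 13) to (7, 14), a distance of √(2² + 1²) ≈ 2.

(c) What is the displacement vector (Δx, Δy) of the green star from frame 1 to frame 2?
(0, 3)

The green star was at (4, 1) in frame 1 and (4, 4) in frame 2.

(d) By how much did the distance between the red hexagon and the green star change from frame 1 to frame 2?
-2

Distance in frame 1: 12. Distance in frame 2: 10.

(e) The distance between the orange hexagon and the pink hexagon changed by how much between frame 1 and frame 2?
-5

Distance in frame 1: 12. Distance in frame 2: 7.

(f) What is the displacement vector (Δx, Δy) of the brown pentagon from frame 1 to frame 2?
(-4, 4)

The brown pentagon was at (6, 4) in frame 1 and (2, 8) in frame 2.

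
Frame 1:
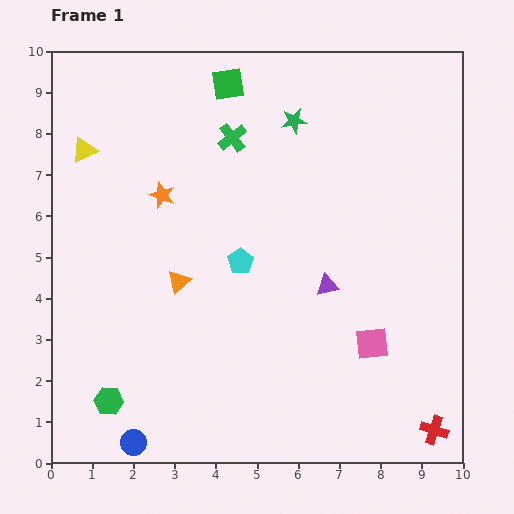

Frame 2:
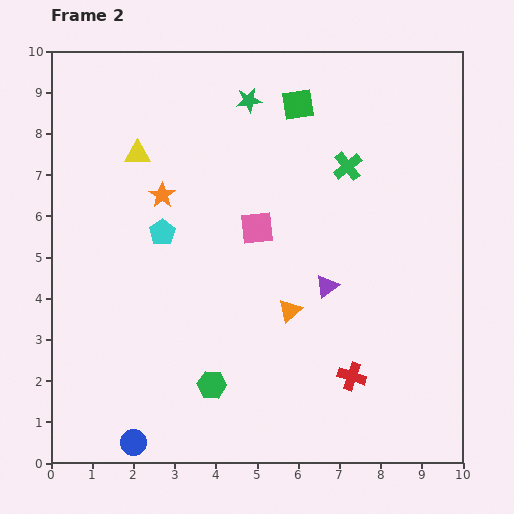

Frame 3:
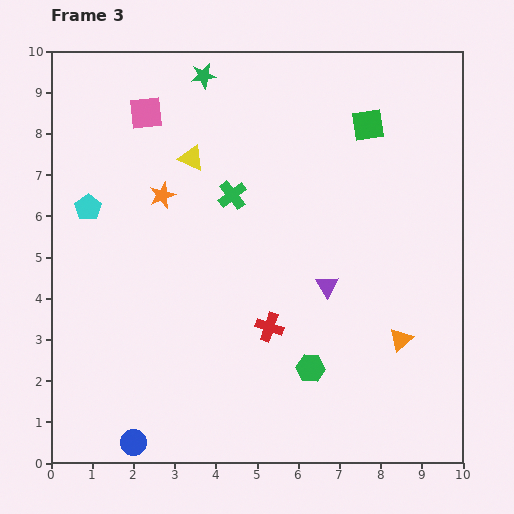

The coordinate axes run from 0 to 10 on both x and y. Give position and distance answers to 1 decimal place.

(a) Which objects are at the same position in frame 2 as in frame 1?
the orange star, the blue circle, the purple triangle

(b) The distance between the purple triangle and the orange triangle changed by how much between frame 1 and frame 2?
-2.5

Distance in frame 1: 3.6. Distance in frame 2: 1.1.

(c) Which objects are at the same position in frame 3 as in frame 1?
the orange star, the blue circle, the purple triangle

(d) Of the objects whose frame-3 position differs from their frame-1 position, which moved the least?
the green cross

(moved 1.4)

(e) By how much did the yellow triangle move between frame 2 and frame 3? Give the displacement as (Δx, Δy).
(1.3, -0.1)

The yellow triangle was at (2.1, 7.5) in frame 2 and (3.4, 7.4) in frame 3.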